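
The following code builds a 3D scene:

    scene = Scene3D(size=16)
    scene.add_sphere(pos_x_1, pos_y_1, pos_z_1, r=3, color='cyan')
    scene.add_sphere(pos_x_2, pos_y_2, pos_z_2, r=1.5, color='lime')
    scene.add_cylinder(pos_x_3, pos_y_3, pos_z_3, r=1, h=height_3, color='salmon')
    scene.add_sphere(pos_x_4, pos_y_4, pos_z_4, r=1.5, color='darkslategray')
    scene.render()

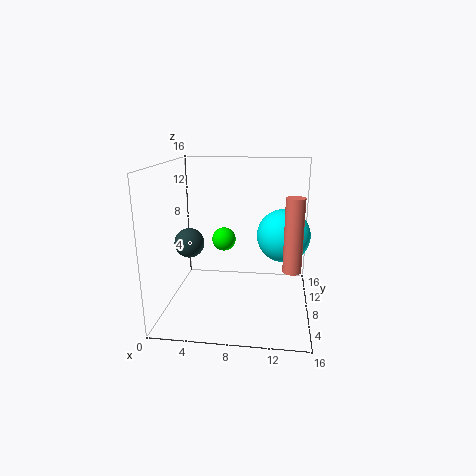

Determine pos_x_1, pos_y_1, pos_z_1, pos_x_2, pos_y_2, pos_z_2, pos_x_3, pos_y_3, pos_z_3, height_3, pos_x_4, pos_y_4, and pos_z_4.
pos_x_1 = 13; pos_y_1 = 9.5; pos_z_1 = 8; pos_x_2 = 5.5; pos_y_2 = 13; pos_z_2 = 6; pos_x_3 = 14; pos_y_3 = 6.5; pos_z_3 = 5; height_3 = 8; pos_x_4 = 3.5; pos_y_4 = 4.5; pos_z_4 = 8.5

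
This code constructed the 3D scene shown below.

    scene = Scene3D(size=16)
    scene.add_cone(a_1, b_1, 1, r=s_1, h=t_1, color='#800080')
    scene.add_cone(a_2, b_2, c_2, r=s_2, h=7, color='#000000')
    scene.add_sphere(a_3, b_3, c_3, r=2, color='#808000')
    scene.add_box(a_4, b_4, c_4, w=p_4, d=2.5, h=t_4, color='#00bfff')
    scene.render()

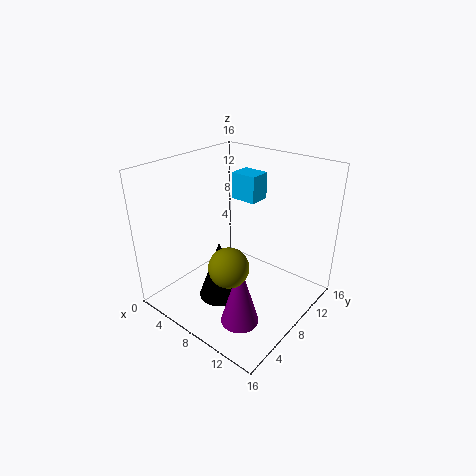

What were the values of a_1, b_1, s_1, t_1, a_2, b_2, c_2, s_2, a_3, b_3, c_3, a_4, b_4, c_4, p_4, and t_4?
a_1 = 11.5
b_1 = 4
s_1 = 2
t_1 = 7
a_2 = 6.5
b_2 = 6.5
c_2 = 0.5
s_2 = 2.5
a_3 = 10.5
b_3 = 3.5
c_3 = 7.5
a_4 = 5.5
b_4 = 10
c_4 = 11.5
p_4 = 3
t_4 = 3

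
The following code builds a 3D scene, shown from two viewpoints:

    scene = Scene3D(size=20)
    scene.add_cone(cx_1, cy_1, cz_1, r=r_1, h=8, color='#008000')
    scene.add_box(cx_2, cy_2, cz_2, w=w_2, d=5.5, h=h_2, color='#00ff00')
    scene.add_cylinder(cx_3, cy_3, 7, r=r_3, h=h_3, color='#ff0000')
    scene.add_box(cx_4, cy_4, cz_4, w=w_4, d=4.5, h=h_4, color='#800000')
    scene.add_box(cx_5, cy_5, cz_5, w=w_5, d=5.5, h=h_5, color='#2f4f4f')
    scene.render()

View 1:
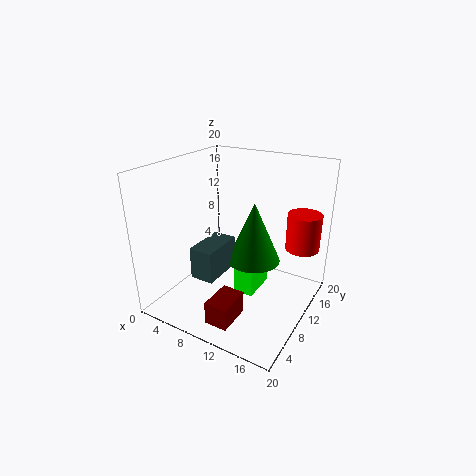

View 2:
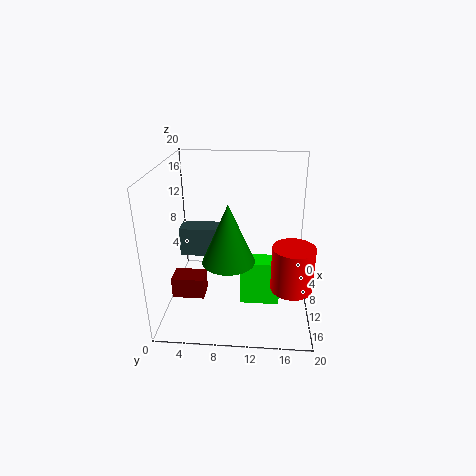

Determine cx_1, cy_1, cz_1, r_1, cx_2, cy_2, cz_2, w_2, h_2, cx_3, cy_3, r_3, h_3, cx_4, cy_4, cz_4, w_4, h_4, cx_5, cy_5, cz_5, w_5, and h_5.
cx_1 = 13
cy_1 = 9
cz_1 = 8
r_1 = 3.5
cx_2 = 9
cy_2 = 10.5
cz_2 = 0.5
w_2 = 3
h_2 = 6.5
cx_3 = 17
cy_3 = 17
r_3 = 2.5
h_3 = 5.5
cx_4 = 10.5
cy_4 = 1
cz_4 = 2
w_4 = 3
h_4 = 3
cx_5 = 8
cy_5 = 2
cz_5 = 7.5
w_5 = 3
h_5 = 4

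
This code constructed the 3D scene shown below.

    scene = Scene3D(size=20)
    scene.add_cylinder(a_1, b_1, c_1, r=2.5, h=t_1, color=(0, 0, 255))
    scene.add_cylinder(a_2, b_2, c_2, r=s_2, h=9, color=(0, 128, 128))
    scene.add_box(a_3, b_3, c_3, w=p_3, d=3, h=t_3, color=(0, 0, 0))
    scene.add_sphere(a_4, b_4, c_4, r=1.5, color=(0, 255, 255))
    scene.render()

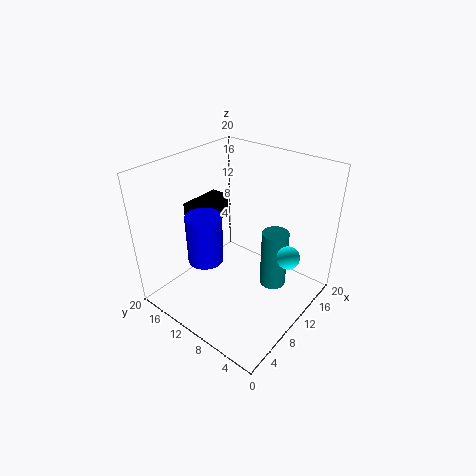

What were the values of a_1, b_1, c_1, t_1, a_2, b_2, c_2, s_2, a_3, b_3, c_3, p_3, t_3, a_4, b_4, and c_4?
a_1 = 7, b_1 = 13.5, c_1 = 6.5, t_1 = 7, a_2 = 15, b_2 = 7, c_2 = 0.5, s_2 = 2, a_3 = 8.5, b_3 = 16, c_3 = 9.5, p_3 = 6.5, t_3 = 3.5, a_4 = 11, b_4 = 2.5, c_4 = 9.5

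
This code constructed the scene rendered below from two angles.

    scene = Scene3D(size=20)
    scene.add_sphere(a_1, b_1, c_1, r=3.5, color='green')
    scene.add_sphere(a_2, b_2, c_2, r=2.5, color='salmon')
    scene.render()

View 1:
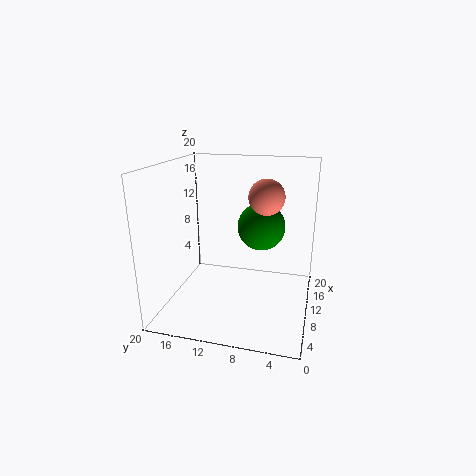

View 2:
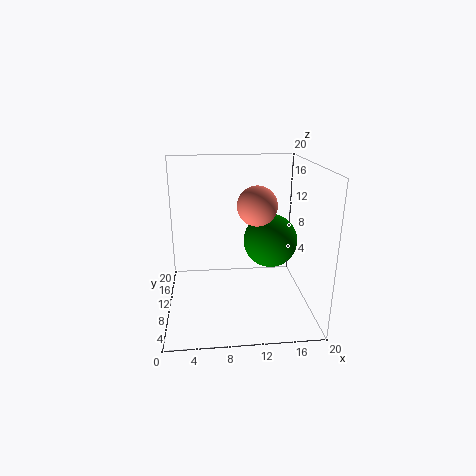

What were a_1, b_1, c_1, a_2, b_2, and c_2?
a_1 = 14, b_1 = 7.5, c_1 = 10.5, a_2 = 12, b_2 = 6.5, c_2 = 15.5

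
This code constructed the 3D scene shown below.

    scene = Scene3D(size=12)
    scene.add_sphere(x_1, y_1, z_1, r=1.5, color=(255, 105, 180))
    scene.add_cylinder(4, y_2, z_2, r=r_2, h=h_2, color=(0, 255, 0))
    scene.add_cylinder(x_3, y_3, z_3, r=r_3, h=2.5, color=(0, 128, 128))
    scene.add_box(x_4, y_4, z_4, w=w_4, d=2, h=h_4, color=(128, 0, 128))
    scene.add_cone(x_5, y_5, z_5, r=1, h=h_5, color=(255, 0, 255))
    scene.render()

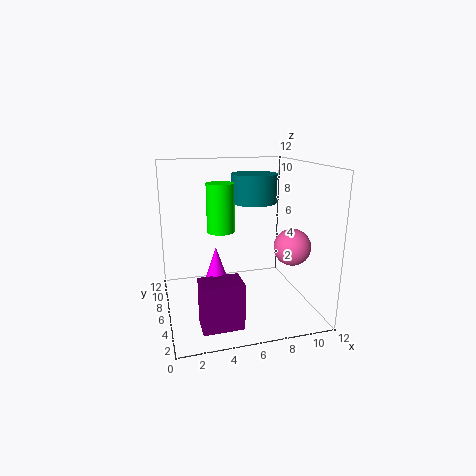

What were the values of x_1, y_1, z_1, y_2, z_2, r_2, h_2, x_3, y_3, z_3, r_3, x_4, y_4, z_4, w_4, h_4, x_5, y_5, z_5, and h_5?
x_1 = 10
y_1 = 4
z_1 = 5.5
y_2 = 3.5
z_2 = 7.5
r_2 = 1
h_2 = 3.5
x_3 = 8
y_3 = 8
z_3 = 8.5
r_3 = 2
x_4 = 2
y_4 = 0.5
z_4 = 1
w_4 = 3
h_4 = 3.5
x_5 = 3.5
y_5 = 3
z_5 = 3.5
h_5 = 3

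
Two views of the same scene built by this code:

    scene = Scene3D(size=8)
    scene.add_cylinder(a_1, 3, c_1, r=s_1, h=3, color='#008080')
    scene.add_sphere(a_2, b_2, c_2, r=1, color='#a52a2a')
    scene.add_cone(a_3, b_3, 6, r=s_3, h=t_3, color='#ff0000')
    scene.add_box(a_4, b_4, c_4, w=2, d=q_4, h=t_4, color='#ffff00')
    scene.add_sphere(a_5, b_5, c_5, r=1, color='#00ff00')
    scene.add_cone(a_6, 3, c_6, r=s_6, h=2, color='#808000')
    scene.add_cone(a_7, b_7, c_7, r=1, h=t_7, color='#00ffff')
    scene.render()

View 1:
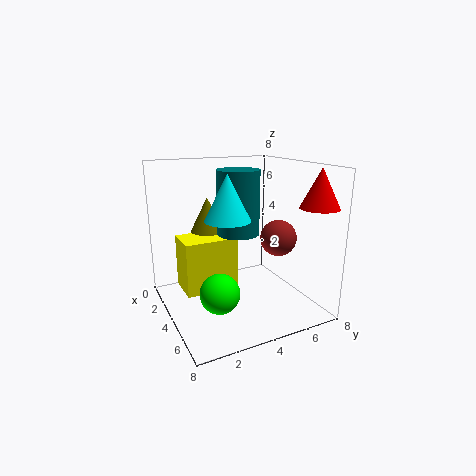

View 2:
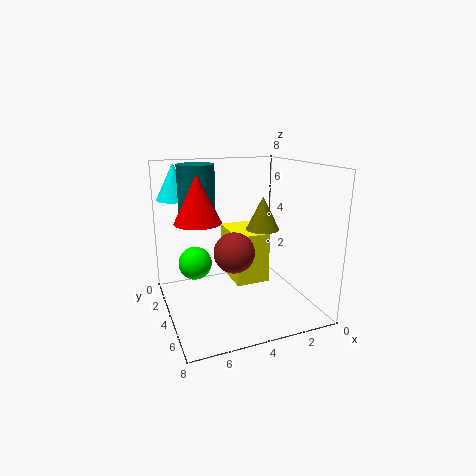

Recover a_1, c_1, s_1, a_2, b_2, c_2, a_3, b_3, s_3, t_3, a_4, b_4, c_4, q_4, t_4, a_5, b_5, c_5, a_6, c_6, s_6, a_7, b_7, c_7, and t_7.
a_1 = 6; c_1 = 5; s_1 = 1; a_2 = 5; b_2 = 6; c_2 = 4; a_3 = 7; b_3 = 7; s_3 = 1; t_3 = 2; a_4 = 2; b_4 = 1; c_4 = 1; q_4 = 3; t_4 = 3; a_5 = 6; b_5 = 2; c_5 = 2; a_6 = 2; c_6 = 4; s_6 = 1; a_7 = 7; b_7 = 2; c_7 = 6; t_7 = 2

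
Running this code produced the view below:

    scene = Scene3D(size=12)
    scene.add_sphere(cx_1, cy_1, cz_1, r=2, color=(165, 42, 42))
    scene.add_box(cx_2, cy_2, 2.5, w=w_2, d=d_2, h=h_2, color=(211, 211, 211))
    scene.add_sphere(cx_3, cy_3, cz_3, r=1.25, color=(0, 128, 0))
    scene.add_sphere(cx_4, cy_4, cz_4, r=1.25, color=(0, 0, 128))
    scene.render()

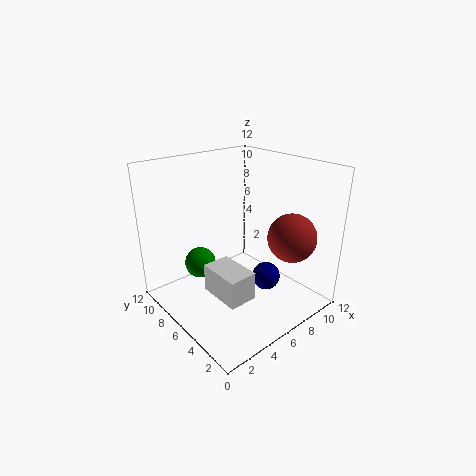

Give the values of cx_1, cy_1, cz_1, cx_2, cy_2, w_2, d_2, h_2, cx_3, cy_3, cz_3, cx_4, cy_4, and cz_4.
cx_1 = 9; cy_1 = 2.75; cz_1 = 6.25; cx_2 = 2.5; cy_2 = 2.5; w_2 = 2.25; d_2 = 3.5; h_2 = 2.25; cx_3 = 3; cy_3 = 7.25; cz_3 = 4.25; cx_4 = 8.5; cy_4 = 5; cz_4 = 1.75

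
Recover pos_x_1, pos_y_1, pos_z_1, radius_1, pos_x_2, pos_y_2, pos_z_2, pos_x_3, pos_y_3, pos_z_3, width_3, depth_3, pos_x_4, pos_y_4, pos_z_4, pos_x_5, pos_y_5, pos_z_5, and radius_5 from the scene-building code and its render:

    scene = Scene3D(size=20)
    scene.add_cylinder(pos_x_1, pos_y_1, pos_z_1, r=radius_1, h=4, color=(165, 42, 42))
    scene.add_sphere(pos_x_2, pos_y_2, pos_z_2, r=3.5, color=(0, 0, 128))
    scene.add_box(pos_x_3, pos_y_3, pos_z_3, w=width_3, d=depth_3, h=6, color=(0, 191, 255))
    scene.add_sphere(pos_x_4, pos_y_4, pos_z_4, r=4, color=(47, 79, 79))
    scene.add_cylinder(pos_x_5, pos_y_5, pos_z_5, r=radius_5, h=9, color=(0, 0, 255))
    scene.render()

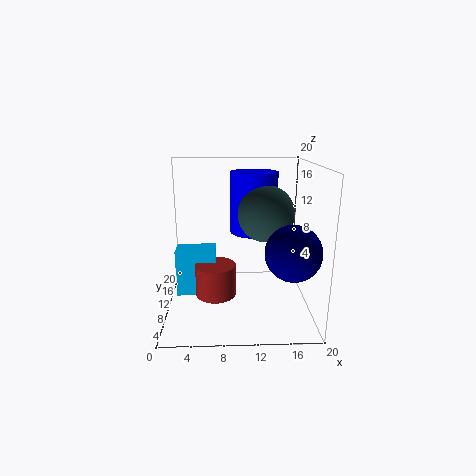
pos_x_1 = 7
pos_y_1 = 4.5
pos_z_1 = 4.5
radius_1 = 2.5
pos_x_2 = 16.5
pos_y_2 = 4
pos_z_2 = 10
pos_x_3 = 2
pos_y_3 = 5
pos_z_3 = 4
width_3 = 5
depth_3 = 3
pos_x_4 = 14
pos_y_4 = 11.5
pos_z_4 = 13
pos_x_5 = 12.5
pos_y_5 = 14.5
pos_z_5 = 9.5
radius_5 = 3.5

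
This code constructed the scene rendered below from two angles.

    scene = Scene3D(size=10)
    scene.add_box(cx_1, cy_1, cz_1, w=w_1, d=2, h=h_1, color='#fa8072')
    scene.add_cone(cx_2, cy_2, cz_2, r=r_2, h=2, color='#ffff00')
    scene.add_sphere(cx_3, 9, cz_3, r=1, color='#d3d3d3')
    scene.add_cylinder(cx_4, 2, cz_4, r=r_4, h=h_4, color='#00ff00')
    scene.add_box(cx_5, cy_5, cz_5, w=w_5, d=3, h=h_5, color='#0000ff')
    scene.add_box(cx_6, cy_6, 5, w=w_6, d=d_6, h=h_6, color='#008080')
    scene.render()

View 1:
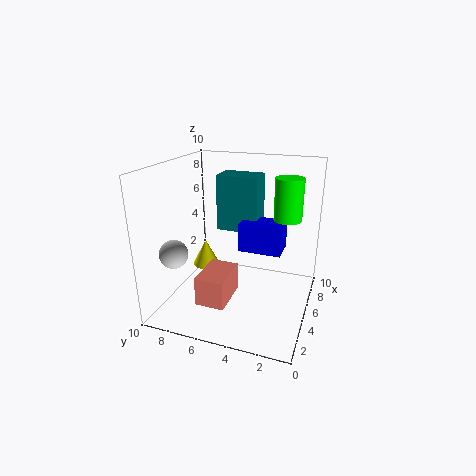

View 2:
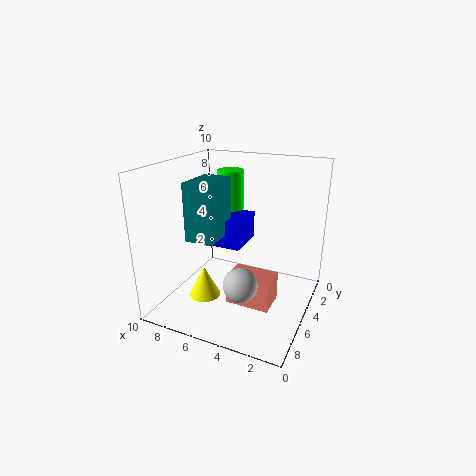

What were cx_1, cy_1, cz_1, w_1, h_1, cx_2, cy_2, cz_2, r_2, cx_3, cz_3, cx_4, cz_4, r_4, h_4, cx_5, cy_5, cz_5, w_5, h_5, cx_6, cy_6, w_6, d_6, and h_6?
cx_1 = 2, cy_1 = 5, cz_1 = 1, w_1 = 3, h_1 = 2, cx_2 = 6, cy_2 = 8, cz_2 = 2, r_2 = 1, cx_3 = 3, cz_3 = 4, cx_4 = 7, cz_4 = 6, r_4 = 1, h_4 = 3, cx_5 = 5, cy_5 = 2, cz_5 = 4, w_5 = 2, h_5 = 2, cx_6 = 6, cy_6 = 4, w_6 = 2, d_6 = 3, h_6 = 4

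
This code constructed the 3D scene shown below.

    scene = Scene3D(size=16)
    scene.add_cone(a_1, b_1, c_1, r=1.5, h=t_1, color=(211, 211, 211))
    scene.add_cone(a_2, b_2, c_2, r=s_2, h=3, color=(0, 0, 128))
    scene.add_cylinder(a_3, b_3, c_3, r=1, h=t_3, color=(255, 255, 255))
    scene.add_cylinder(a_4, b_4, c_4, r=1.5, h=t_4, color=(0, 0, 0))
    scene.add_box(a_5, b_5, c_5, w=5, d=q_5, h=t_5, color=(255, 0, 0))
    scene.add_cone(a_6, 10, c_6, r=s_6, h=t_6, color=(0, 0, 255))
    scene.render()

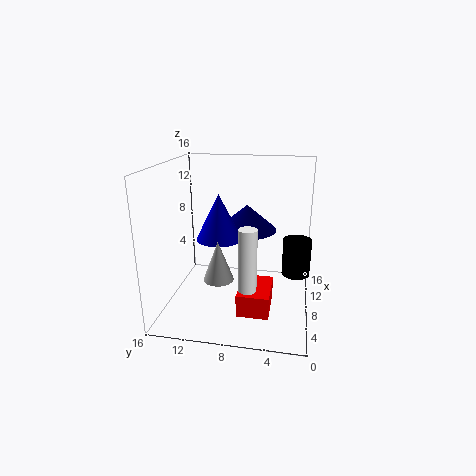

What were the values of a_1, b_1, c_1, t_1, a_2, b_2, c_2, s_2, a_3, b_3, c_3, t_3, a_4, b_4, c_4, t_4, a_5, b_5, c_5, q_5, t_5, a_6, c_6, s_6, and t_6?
a_1 = 3, b_1 = 9, c_1 = 5.5, t_1 = 4, a_2 = 11, b_2 = 7.5, c_2 = 8, s_2 = 3.5, a_3 = 5.5, b_3 = 6.5, c_3 = 2, t_3 = 8, a_4 = 7.5, b_4 = 1.5, c_4 = 4.5, t_4 = 4, a_5 = 4, b_5 = 4, c_5 = 0.5, q_5 = 3.5, t_5 = 2.5, a_6 = 7.5, c_6 = 8, s_6 = 2.5, t_6 = 5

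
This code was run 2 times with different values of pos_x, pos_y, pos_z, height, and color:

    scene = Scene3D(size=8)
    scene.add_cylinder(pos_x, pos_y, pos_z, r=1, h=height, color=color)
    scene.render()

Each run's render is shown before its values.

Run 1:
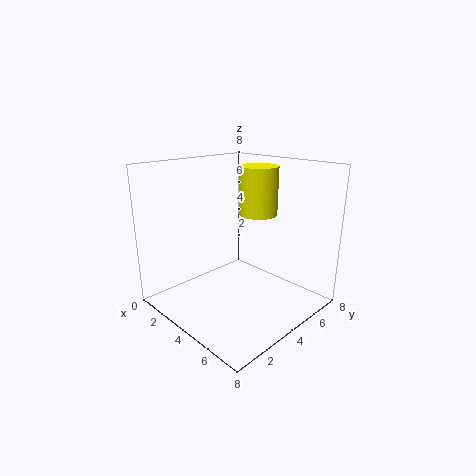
pos_x = 5; pos_y = 4.5; pos_z = 5.5; height = 2.5; color = 'yellow'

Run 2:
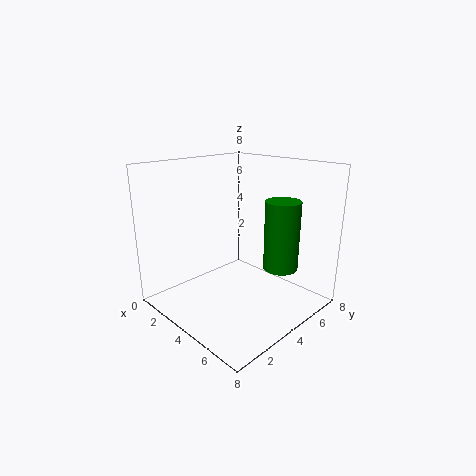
pos_x = 5.5; pos_y = 6; pos_z = 2; height = 4; color = 'green'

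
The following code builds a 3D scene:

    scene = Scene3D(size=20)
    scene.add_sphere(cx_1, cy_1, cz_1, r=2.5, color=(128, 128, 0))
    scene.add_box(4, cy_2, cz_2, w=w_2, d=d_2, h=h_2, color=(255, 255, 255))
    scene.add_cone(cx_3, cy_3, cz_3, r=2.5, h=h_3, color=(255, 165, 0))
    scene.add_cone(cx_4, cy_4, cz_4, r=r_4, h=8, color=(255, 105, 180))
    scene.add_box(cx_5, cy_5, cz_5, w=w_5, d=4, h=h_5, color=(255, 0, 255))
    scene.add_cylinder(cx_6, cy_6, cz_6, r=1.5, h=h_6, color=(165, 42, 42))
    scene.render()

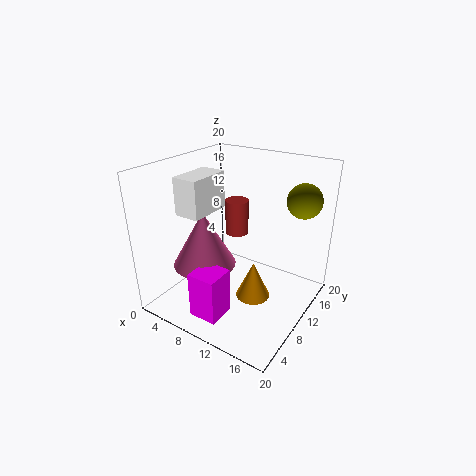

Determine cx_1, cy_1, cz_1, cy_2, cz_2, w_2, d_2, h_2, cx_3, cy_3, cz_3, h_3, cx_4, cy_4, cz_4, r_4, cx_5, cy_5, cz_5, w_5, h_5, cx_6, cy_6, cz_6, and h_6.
cx_1 = 16.5
cy_1 = 17
cz_1 = 14.5
cy_2 = 4.5
cz_2 = 14
w_2 = 3.5
d_2 = 6
h_2 = 5
cx_3 = 12
cy_3 = 11
cz_3 = 0.5
h_3 = 5.5
cx_4 = 5.5
cy_4 = 8
cz_4 = 5.5
r_4 = 4.5
cx_5 = 7
cy_5 = 2.5
cz_5 = 0.5
w_5 = 4
h_5 = 6.5
cx_6 = 10.5
cy_6 = 9
cz_6 = 11.5
h_6 = 4.5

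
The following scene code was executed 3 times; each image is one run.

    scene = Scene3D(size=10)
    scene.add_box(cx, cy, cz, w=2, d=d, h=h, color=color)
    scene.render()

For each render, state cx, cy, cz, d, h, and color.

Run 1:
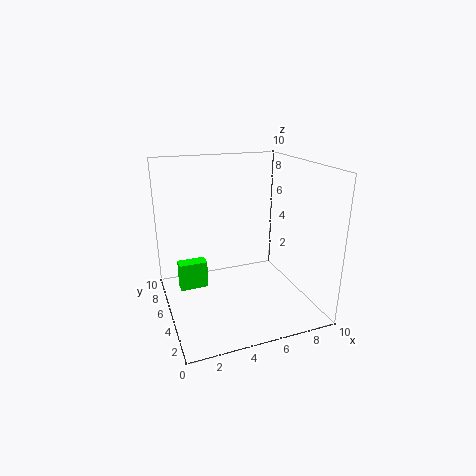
cx = 1; cy = 6; cz = 1; d = 1; h = 2; color = 'lime'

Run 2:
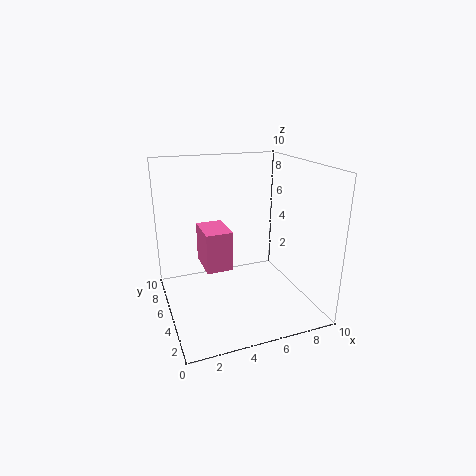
cx = 3; cy = 6; cz = 2; d = 3; h = 3; color = 'hotpink'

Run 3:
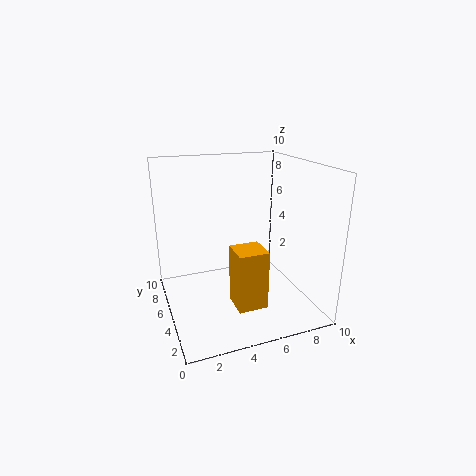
cx = 4; cy = 2; cz = 1; d = 2; h = 4; color = 'orange'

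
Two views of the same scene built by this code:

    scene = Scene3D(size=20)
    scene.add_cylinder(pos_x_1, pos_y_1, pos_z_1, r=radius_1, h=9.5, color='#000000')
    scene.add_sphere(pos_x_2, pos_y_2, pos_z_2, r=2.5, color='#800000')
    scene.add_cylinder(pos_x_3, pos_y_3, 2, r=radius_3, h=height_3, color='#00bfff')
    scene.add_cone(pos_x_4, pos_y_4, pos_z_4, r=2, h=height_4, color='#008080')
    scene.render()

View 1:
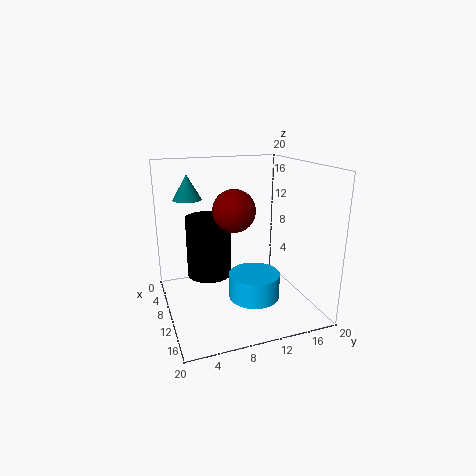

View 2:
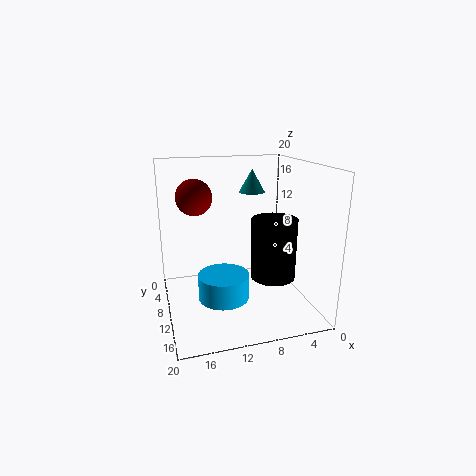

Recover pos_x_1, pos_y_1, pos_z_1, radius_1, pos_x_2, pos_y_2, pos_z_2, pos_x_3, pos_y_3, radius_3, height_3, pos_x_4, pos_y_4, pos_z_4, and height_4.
pos_x_1 = 3.5, pos_y_1 = 7.5, pos_z_1 = 2, radius_1 = 3.5, pos_x_2 = 15.5, pos_y_2 = 7.5, pos_z_2 = 15.5, pos_x_3 = 12.5, pos_y_3 = 11.5, radius_3 = 3.5, height_3 = 3.5, pos_x_4 = 6, pos_y_4 = 4, pos_z_4 = 15, height_4 = 3.5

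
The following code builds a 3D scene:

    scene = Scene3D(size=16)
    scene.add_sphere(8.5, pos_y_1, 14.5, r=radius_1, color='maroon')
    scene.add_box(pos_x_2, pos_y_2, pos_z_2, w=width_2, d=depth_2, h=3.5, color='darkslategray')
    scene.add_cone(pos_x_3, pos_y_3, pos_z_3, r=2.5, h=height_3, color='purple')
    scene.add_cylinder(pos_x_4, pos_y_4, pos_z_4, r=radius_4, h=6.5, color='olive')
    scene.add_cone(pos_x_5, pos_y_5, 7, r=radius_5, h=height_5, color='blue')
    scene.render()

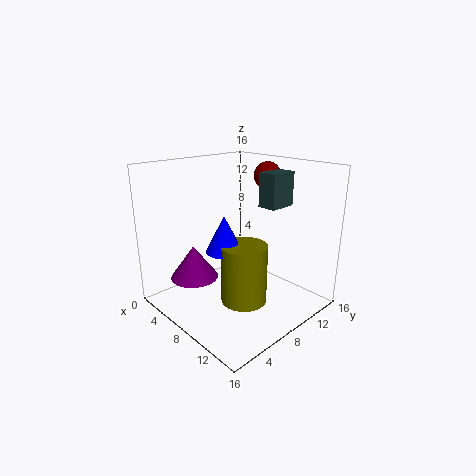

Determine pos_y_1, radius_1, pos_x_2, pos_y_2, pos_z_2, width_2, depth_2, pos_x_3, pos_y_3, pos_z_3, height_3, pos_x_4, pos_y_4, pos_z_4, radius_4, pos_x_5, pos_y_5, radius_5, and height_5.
pos_y_1 = 12; radius_1 = 1.5; pos_x_2 = 10.5; pos_y_2 = 8.5; pos_z_2 = 12; width_2 = 2; depth_2 = 3; pos_x_3 = 6.5; pos_y_3 = 3; pos_z_3 = 4.5; height_3 = 3.5; pos_x_4 = 10; pos_y_4 = 7; pos_z_4 = 1.5; radius_4 = 2.5; pos_x_5 = 8; pos_y_5 = 6; radius_5 = 2; height_5 = 4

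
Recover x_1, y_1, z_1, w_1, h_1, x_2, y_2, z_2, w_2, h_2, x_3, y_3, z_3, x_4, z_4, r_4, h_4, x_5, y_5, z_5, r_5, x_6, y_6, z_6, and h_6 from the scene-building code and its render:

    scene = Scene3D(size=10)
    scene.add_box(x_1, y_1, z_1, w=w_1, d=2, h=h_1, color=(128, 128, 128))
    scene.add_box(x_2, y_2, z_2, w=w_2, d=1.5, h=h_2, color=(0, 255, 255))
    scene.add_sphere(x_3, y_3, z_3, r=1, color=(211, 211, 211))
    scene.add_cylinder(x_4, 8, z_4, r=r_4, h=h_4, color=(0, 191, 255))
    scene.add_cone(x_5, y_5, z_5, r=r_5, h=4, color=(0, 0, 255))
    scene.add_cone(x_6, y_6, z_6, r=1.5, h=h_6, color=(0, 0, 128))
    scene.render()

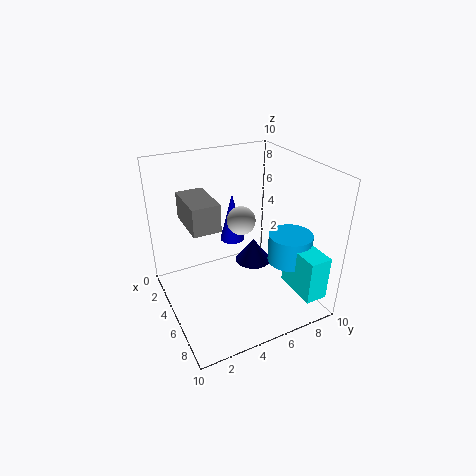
x_1 = 1; y_1 = 2; z_1 = 5.5; w_1 = 3.5; h_1 = 2; x_2 = 7; y_2 = 7.5; z_2 = 2; w_2 = 3; h_2 = 3; x_3 = 4.5; y_3 = 5.5; z_3 = 6; x_4 = 7; z_4 = 3.5; r_4 = 1.5; h_4 = 2; x_5 = 1; y_5 = 6.5; z_5 = 2.5; r_5 = 1; x_6 = 2; y_6 = 8; z_6 = 0.5; h_6 = 2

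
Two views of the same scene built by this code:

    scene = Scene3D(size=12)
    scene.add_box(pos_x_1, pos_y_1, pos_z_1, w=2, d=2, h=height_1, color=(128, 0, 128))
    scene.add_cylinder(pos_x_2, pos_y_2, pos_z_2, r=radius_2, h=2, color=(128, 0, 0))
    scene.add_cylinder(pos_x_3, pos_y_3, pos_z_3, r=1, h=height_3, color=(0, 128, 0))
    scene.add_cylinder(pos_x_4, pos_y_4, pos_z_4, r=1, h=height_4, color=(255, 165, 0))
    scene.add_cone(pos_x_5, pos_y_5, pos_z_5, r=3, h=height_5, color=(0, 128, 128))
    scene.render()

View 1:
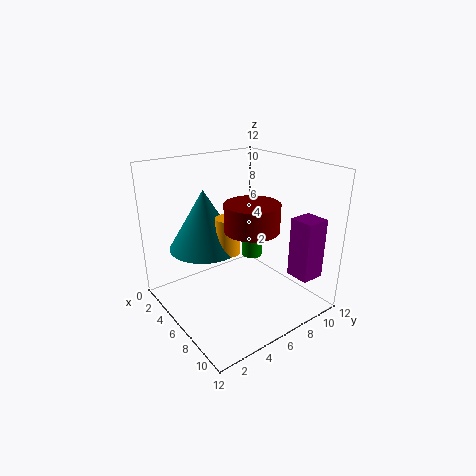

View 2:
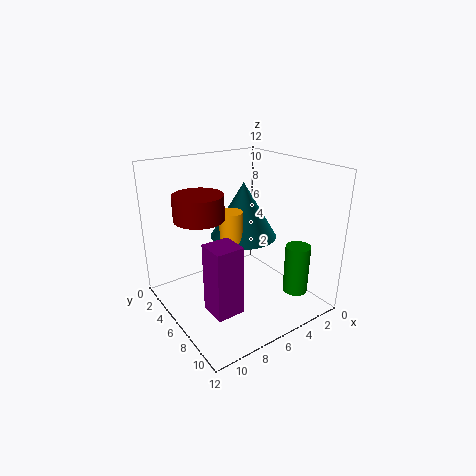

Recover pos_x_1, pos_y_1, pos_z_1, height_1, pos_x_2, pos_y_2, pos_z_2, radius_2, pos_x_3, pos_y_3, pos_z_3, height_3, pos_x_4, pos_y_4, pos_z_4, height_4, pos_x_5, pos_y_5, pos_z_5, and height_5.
pos_x_1 = 9; pos_y_1 = 9; pos_z_1 = 3; height_1 = 5; pos_x_2 = 9; pos_y_2 = 5; pos_z_2 = 8; radius_2 = 2; pos_x_3 = 3; pos_y_3 = 10; pos_z_3 = 2; height_3 = 4; pos_x_4 = 6; pos_y_4 = 5; pos_z_4 = 5; height_4 = 3; pos_x_5 = 4; pos_y_5 = 4; pos_z_5 = 5; height_5 = 5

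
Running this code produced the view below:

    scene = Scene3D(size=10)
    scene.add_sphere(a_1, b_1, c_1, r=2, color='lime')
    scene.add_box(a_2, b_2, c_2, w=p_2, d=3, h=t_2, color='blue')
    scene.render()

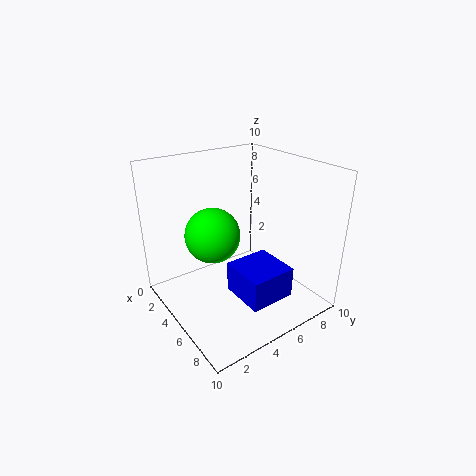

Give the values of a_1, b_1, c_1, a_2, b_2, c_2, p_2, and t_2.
a_1 = 3.25
b_1 = 4
c_1 = 4.75
a_2 = 6.25
b_2 = 3.25
c_2 = 2.25
p_2 = 3
t_2 = 2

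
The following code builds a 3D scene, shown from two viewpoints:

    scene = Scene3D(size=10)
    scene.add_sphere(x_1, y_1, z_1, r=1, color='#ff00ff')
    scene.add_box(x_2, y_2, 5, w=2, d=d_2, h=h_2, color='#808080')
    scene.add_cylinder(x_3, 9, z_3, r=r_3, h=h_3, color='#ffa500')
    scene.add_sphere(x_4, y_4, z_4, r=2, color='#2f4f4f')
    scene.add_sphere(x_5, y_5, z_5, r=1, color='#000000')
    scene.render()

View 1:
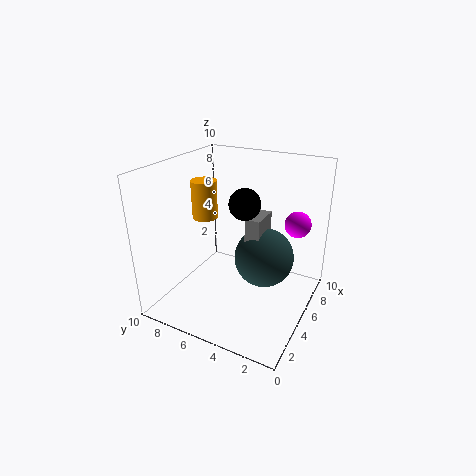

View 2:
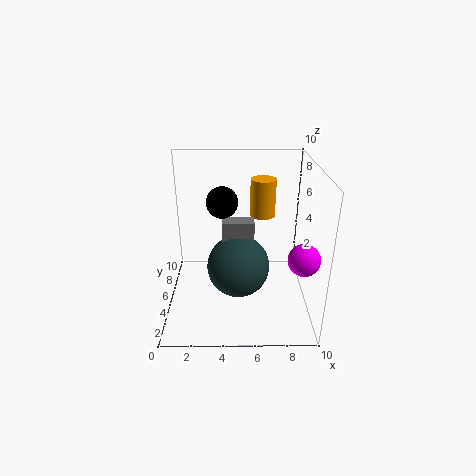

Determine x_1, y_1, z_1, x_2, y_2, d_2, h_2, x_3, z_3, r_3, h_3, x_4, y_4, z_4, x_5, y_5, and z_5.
x_1 = 9, y_1 = 2, z_1 = 5, x_2 = 4, y_2 = 3, d_2 = 1, h_2 = 2, x_3 = 7, z_3 = 5, r_3 = 1, h_3 = 3, x_4 = 5, y_4 = 3, z_4 = 4, x_5 = 4, y_5 = 4, z_5 = 8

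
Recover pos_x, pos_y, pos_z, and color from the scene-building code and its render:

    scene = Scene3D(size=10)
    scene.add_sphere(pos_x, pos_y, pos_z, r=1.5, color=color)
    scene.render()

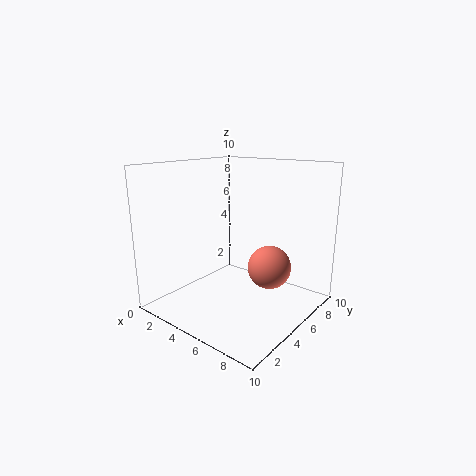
pos_x = 7; pos_y = 6; pos_z = 3; color = 'salmon'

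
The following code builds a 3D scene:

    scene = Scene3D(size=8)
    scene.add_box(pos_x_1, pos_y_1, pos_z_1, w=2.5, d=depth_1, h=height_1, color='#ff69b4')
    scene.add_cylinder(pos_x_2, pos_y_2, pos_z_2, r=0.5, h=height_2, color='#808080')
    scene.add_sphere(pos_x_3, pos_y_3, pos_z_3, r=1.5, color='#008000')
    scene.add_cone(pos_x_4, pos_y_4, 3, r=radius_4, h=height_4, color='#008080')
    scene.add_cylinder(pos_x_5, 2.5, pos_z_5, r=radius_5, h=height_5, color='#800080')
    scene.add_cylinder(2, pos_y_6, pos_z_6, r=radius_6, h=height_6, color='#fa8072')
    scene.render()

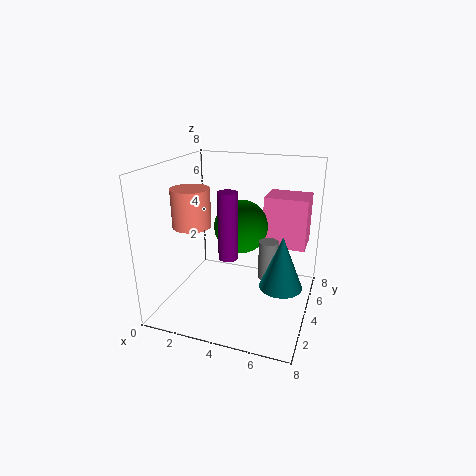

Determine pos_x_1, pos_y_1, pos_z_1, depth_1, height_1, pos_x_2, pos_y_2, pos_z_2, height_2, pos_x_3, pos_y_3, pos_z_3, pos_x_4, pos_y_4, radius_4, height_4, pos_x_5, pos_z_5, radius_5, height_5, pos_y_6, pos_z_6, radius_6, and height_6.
pos_x_1 = 5; pos_y_1 = 5.5; pos_z_1 = 3; depth_1 = 2; height_1 = 3; pos_x_2 = 6; pos_y_2 = 3; pos_z_2 = 2.5; height_2 = 2; pos_x_3 = 4; pos_y_3 = 4.5; pos_z_3 = 4.5; pos_x_4 = 7; pos_y_4 = 1.5; radius_4 = 1; height_4 = 2.5; pos_x_5 = 4; pos_z_5 = 3.5; radius_5 = 0.5; height_5 = 3.5; pos_y_6 = 2.5; pos_z_6 = 5; radius_6 = 1; height_6 = 2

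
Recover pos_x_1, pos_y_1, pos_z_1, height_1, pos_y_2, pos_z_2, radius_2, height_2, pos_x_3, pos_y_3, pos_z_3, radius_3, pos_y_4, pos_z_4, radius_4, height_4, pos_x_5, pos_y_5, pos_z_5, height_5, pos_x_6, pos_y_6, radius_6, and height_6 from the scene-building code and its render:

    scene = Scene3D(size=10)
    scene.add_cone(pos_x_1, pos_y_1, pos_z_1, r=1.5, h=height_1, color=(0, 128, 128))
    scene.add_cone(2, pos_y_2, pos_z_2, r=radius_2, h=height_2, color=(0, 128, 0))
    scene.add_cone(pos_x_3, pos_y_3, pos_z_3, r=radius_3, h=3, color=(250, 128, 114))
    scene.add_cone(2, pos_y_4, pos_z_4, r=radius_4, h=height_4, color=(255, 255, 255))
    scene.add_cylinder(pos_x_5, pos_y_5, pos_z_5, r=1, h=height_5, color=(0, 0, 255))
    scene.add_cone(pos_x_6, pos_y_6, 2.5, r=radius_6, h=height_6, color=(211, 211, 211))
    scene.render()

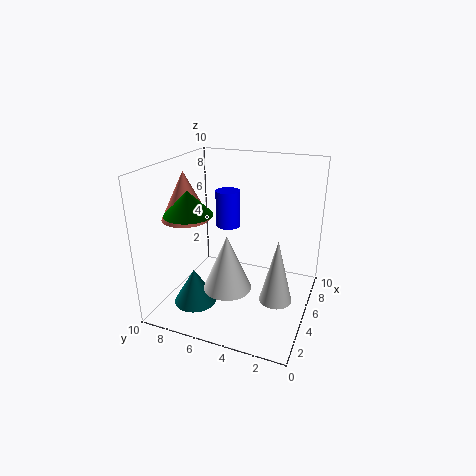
pos_x_1 = 3, pos_y_1 = 7.5, pos_z_1 = 0.5, height_1 = 2.5, pos_y_2 = 7, pos_z_2 = 7.5, radius_2 = 1.5, height_2 = 1.5, pos_x_3 = 2.5, pos_y_3 = 7.5, pos_z_3 = 7, radius_3 = 1.5, pos_y_4 = 4.5, pos_z_4 = 3, radius_4 = 1.5, height_4 = 3.5, pos_x_5 = 9, pos_y_5 = 7.5, pos_z_5 = 4, height_5 = 3, pos_x_6 = 2.5, pos_y_6 = 1.5, radius_6 = 1, height_6 = 4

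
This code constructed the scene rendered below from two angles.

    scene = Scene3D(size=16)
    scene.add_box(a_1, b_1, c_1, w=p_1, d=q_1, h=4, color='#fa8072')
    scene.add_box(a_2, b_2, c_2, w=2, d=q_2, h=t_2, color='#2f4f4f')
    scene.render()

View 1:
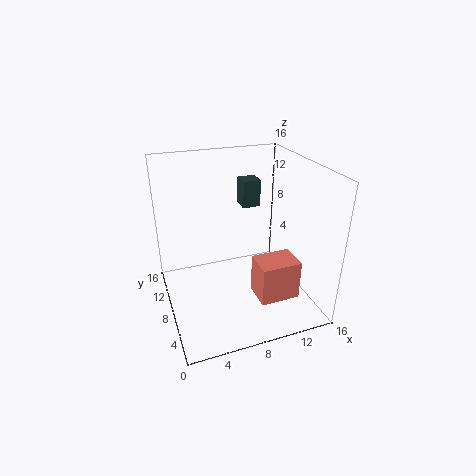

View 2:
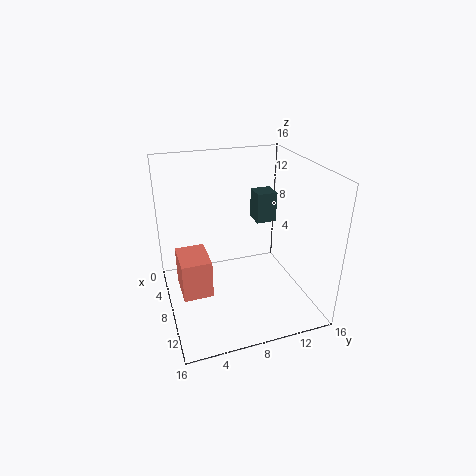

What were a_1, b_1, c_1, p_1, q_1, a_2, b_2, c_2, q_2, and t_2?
a_1 = 8
b_1 = 1
c_1 = 4
p_1 = 4
q_1 = 3
a_2 = 9
b_2 = 9
c_2 = 11
q_2 = 2
t_2 = 3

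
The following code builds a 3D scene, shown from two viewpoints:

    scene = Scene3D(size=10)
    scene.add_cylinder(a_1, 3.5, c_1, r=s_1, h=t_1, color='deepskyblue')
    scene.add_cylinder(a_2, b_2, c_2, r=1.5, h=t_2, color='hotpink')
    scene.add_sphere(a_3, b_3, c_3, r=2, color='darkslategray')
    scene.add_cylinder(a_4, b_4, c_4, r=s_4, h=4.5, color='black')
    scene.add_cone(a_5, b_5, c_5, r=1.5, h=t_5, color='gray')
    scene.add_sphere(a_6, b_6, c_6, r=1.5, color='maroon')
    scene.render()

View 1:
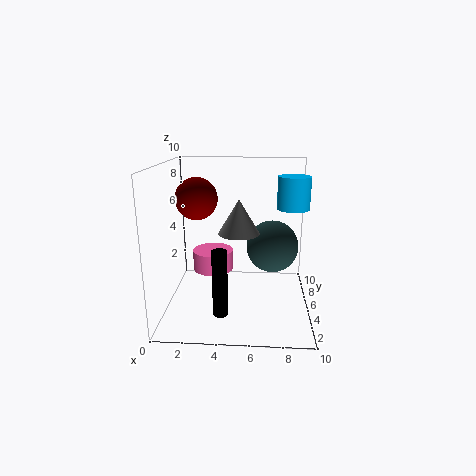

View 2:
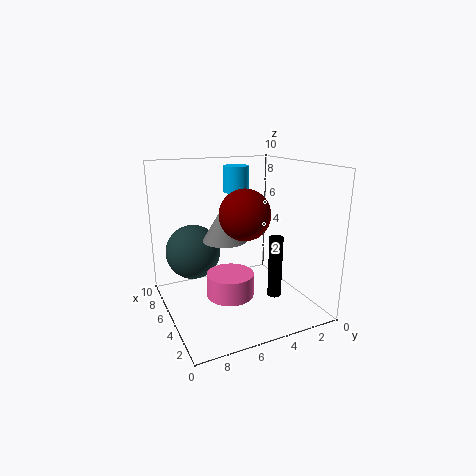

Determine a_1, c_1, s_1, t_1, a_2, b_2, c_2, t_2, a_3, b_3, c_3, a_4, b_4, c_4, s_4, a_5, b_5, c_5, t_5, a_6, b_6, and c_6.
a_1 = 8.5; c_1 = 7.5; s_1 = 1; t_1 = 2; a_2 = 3; b_2 = 6.5; c_2 = 2; t_2 = 1.5; a_3 = 7.5; b_3 = 7.5; c_3 = 3.5; a_4 = 4; b_4 = 2.5; c_4 = 0.5; s_4 = 0.5; a_5 = 5; b_5 = 6; c_5 = 5; t_5 = 2.5; a_6 = 2; b_6 = 6; c_6 = 7.5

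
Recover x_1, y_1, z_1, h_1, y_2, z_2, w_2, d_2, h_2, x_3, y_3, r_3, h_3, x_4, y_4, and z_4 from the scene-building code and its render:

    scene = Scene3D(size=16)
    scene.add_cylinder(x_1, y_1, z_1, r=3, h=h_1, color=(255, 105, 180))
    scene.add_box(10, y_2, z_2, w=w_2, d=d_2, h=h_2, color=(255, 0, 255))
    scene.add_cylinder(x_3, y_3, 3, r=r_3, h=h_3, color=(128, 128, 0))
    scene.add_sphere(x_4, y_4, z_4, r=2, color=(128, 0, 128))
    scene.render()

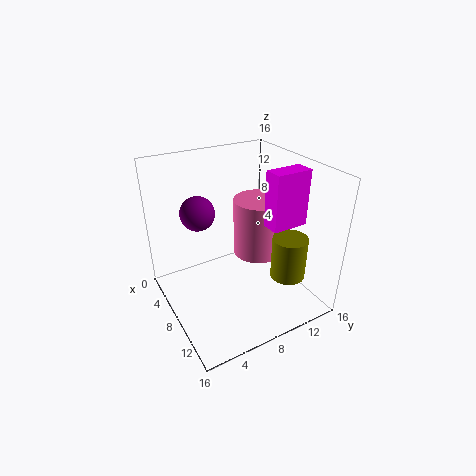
x_1 = 6, y_1 = 12, z_1 = 4, h_1 = 7, y_2 = 10, z_2 = 10, w_2 = 2, d_2 = 4, h_2 = 6, x_3 = 11, y_3 = 13, r_3 = 2, h_3 = 5, x_4 = 4, y_4 = 5, z_4 = 10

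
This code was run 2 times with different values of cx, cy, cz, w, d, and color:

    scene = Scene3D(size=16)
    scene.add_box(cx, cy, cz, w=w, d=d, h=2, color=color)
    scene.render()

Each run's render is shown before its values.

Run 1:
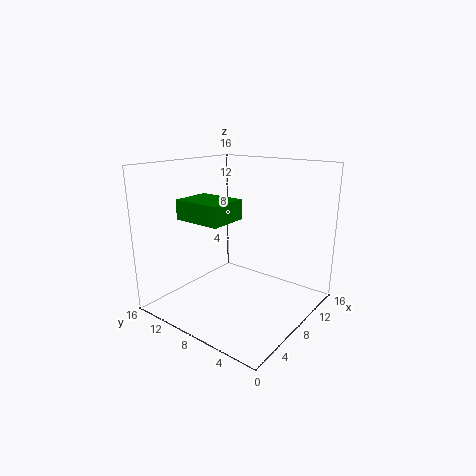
cx = 2
cy = 6
cz = 11
w = 4
d = 5
color = 'green'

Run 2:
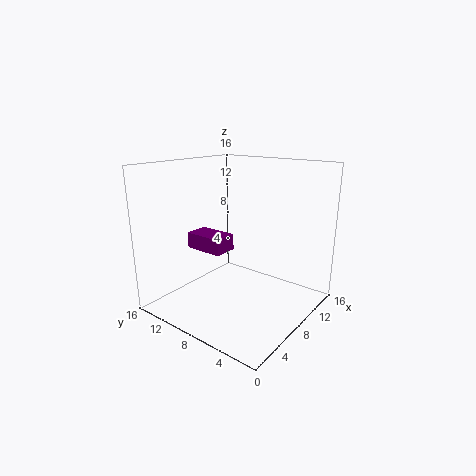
cx = 8
cy = 11
cz = 5
w = 3
d = 5
color = 'purple'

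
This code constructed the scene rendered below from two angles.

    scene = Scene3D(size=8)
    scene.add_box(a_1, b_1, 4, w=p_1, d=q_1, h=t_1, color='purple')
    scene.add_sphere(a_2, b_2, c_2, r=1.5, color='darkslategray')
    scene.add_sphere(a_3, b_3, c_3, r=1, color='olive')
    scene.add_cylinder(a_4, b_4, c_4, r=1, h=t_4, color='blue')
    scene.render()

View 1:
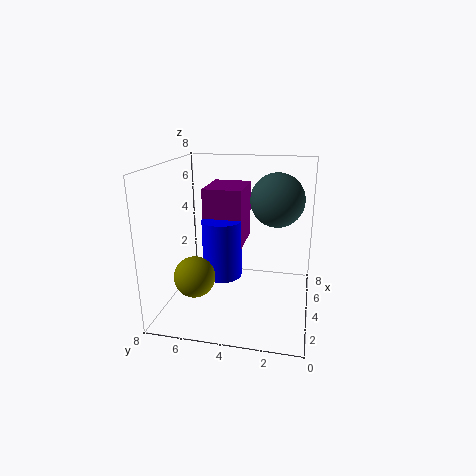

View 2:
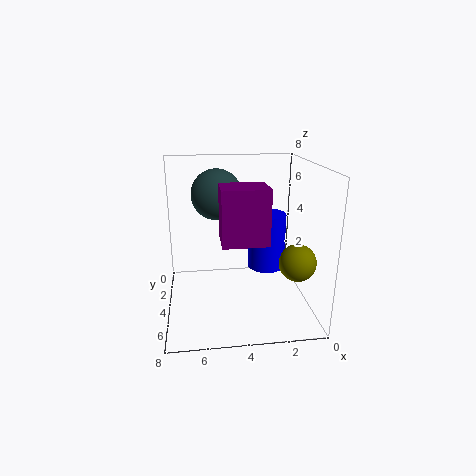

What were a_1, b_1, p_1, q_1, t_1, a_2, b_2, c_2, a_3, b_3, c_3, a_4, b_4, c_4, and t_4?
a_1 = 2.5, b_1 = 3.5, p_1 = 2.5, q_1 = 2, t_1 = 3, a_2 = 5, b_2 = 2, c_2 = 6, a_3 = 1, b_3 = 5.5, c_3 = 3, a_4 = 2.5, b_4 = 4.5, c_4 = 2.5, t_4 = 3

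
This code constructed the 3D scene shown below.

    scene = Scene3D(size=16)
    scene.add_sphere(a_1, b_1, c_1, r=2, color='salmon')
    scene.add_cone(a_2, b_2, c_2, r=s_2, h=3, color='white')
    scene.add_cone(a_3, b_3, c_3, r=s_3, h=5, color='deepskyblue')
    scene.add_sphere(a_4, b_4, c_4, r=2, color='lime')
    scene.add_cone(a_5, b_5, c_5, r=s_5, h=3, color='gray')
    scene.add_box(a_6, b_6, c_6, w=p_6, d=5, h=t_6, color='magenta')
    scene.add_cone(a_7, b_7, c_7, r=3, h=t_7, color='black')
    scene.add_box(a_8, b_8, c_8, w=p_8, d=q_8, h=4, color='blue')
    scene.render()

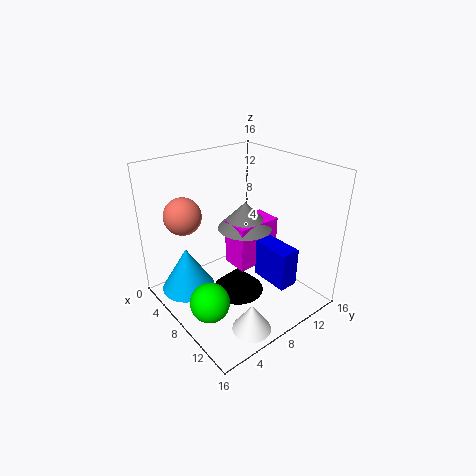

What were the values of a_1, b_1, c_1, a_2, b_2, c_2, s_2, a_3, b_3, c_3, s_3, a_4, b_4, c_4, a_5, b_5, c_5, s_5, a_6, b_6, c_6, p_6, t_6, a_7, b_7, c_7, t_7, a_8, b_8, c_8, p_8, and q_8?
a_1 = 5, b_1 = 3, c_1 = 11, a_2 = 14, b_2 = 5, c_2 = 1, s_2 = 2, a_3 = 5, b_3 = 3, c_3 = 2, s_3 = 3, a_4 = 11, b_4 = 2, c_4 = 4, a_5 = 8, b_5 = 9, c_5 = 9, s_5 = 3, a_6 = 7, b_6 = 7, c_6 = 5, p_6 = 3, t_6 = 5, a_7 = 8, b_7 = 8, c_7 = 1, t_7 = 3, a_8 = 11, b_8 = 8, c_8 = 5, p_8 = 4, q_8 = 2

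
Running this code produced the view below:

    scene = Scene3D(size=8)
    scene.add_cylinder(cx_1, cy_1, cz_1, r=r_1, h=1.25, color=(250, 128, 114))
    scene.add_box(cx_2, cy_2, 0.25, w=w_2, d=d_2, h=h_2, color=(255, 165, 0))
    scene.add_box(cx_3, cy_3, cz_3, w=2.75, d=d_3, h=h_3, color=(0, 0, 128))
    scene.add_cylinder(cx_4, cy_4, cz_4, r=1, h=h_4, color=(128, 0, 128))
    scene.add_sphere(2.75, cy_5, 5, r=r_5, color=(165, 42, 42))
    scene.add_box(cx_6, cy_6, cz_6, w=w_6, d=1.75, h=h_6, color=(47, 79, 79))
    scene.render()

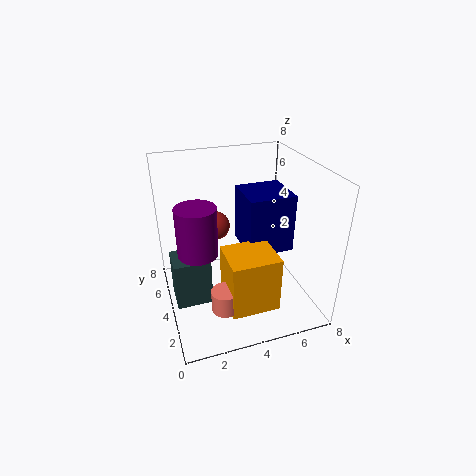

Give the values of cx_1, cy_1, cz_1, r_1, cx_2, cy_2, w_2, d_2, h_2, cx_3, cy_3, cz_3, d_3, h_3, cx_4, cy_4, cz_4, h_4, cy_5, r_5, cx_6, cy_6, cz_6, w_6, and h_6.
cx_1 = 2.75, cy_1 = 2.5, cz_1 = 0.5, r_1 = 0.75, cx_2 = 3, cy_2 = 1.75, w_2 = 2.75, d_2 = 2.5, h_2 = 3.25, cx_3 = 4.75, cy_3 = 4, cz_3 = 2.5, d_3 = 2.75, h_3 = 3.5, cx_4 = 1.5, cy_4 = 2.75, cz_4 = 4.25, h_4 = 2.5, cy_5 = 4, r_5 = 0.75, cx_6 = 0.25, cy_6 = 3.25, cz_6 = 0.5, w_6 = 2, h_6 = 2.75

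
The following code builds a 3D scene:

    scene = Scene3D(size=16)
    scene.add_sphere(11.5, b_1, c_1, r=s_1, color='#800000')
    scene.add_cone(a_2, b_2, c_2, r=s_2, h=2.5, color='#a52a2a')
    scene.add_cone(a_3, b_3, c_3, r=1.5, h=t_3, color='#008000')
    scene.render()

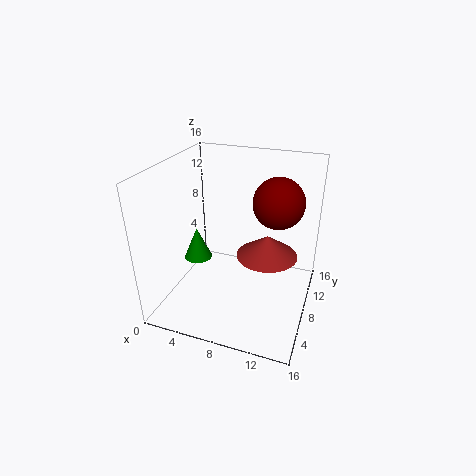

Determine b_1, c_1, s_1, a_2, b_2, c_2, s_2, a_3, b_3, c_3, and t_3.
b_1 = 12, c_1 = 11, s_1 = 3, a_2 = 11, b_2 = 9.5, c_2 = 5.5, s_2 = 3.5, a_3 = 4, b_3 = 6, c_3 = 6, t_3 = 3.5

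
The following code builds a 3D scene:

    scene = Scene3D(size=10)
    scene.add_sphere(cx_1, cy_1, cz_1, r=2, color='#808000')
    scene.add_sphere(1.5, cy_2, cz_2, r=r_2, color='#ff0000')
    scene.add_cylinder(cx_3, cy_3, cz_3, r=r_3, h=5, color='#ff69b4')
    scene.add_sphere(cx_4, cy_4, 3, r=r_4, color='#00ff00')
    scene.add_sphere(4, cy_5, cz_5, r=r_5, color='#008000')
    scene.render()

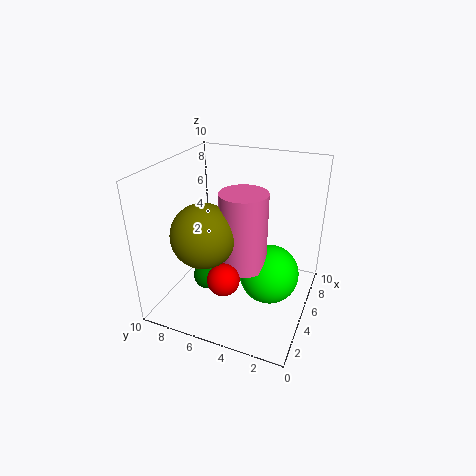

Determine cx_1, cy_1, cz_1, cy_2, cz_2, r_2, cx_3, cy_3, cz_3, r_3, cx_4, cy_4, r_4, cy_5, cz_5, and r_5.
cx_1 = 2
cy_1 = 6
cz_1 = 6.5
cy_2 = 4.5
cz_2 = 4
r_2 = 1
cx_3 = 3.5
cy_3 = 4
cz_3 = 4
r_3 = 1.5
cx_4 = 4.5
cy_4 = 2.5
r_4 = 2
cy_5 = 7
cz_5 = 2
r_5 = 1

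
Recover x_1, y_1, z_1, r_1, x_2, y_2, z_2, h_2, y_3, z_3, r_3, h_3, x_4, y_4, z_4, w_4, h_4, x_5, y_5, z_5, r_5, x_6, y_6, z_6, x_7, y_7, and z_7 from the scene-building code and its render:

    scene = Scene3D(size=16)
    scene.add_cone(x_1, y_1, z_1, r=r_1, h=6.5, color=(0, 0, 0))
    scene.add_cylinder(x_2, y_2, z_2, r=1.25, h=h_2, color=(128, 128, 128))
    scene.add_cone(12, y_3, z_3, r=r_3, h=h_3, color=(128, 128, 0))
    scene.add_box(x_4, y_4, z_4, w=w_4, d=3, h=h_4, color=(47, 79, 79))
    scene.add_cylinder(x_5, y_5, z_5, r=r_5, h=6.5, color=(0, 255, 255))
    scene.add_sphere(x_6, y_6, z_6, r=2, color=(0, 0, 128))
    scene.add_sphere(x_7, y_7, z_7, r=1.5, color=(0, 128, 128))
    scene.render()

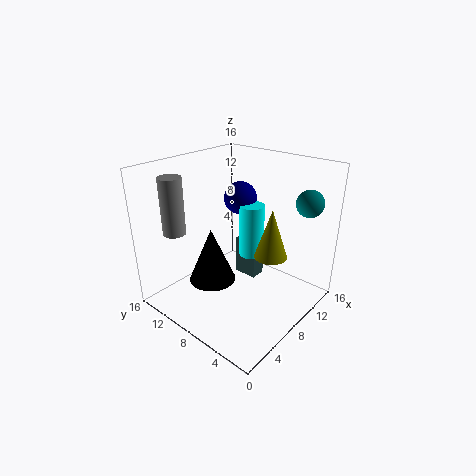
x_1 = 6.75, y_1 = 11, z_1 = 2, r_1 = 2.75, x_2 = 3.25, y_2 = 13, z_2 = 8.75, h_2 = 6.25, y_3 = 6.25, z_3 = 4.5, r_3 = 2, h_3 = 6, x_4 = 12, y_4 = 8.75, z_4 = 0.25, w_4 = 2, h_4 = 5, x_5 = 11.75, y_5 = 9, z_5 = 4, r_5 = 1.5, x_6 = 12.25, y_6 = 11.25, z_6 = 10.75, x_7 = 13, y_7 = 2.25, z_7 = 12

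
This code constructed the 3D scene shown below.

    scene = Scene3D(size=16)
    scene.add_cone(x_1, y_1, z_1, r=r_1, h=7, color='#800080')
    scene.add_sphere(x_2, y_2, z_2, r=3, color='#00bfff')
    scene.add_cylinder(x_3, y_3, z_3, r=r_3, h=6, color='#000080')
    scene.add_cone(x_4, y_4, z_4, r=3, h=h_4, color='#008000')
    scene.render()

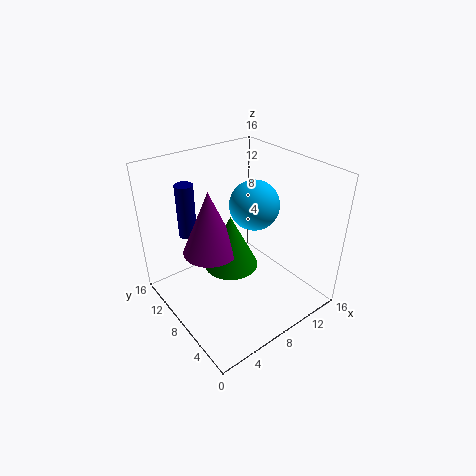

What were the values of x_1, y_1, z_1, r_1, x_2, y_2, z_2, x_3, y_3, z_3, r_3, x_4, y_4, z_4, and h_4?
x_1 = 5
y_1 = 9
z_1 = 7
r_1 = 3
x_2 = 12
y_2 = 10
z_2 = 10
x_3 = 4
y_3 = 12
z_3 = 8
r_3 = 1
x_4 = 7
y_4 = 8
z_4 = 5
h_4 = 6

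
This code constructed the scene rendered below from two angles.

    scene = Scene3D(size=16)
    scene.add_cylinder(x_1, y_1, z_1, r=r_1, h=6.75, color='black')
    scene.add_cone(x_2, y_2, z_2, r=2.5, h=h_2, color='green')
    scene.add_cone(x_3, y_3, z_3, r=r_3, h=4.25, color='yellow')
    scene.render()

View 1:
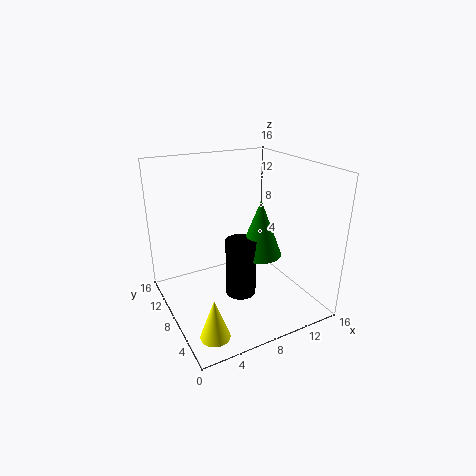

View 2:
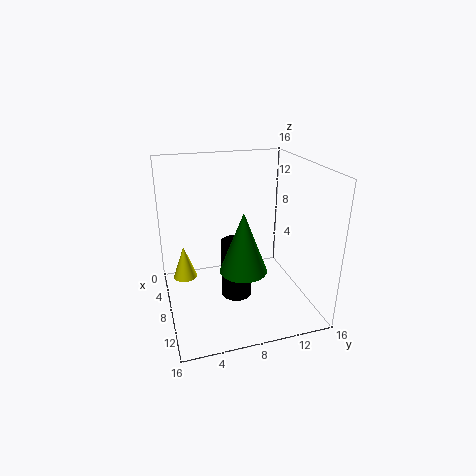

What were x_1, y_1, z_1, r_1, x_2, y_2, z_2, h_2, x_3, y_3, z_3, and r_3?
x_1 = 8.25
y_1 = 7.75
z_1 = 1
r_1 = 1.75
x_2 = 10.75
y_2 = 7.75
z_2 = 5.5
h_2 = 6.5
x_3 = 2.5
y_3 = 2.5
z_3 = 0.75
r_3 = 1.5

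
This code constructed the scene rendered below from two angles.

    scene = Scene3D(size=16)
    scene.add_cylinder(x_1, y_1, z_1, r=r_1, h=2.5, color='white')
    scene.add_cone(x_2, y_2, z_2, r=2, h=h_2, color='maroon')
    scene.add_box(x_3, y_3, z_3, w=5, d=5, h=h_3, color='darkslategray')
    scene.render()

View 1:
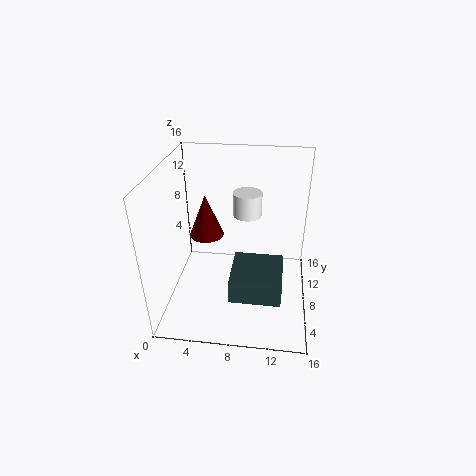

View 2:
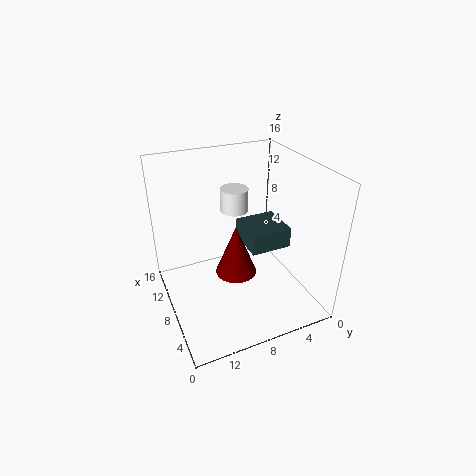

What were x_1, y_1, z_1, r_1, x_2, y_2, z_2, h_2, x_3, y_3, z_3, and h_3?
x_1 = 9
y_1 = 8
z_1 = 11
r_1 = 1.5
x_2 = 4
y_2 = 10
z_2 = 7
h_2 = 5
x_3 = 8
y_3 = 1
z_3 = 5
h_3 = 2.5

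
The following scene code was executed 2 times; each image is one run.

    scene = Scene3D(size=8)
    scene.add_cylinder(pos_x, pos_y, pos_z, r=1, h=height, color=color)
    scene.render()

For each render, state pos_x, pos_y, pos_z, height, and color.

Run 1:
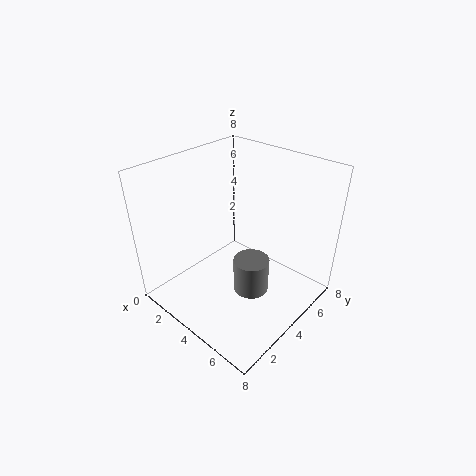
pos_x = 5, pos_y = 4, pos_z = 1, height = 2, color = 'gray'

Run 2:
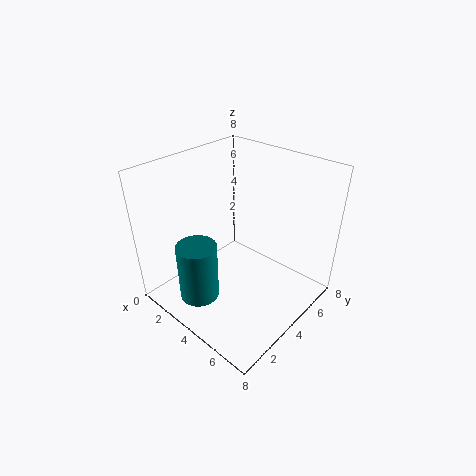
pos_x = 4, pos_y = 1, pos_z = 2, height = 3, color = 'teal'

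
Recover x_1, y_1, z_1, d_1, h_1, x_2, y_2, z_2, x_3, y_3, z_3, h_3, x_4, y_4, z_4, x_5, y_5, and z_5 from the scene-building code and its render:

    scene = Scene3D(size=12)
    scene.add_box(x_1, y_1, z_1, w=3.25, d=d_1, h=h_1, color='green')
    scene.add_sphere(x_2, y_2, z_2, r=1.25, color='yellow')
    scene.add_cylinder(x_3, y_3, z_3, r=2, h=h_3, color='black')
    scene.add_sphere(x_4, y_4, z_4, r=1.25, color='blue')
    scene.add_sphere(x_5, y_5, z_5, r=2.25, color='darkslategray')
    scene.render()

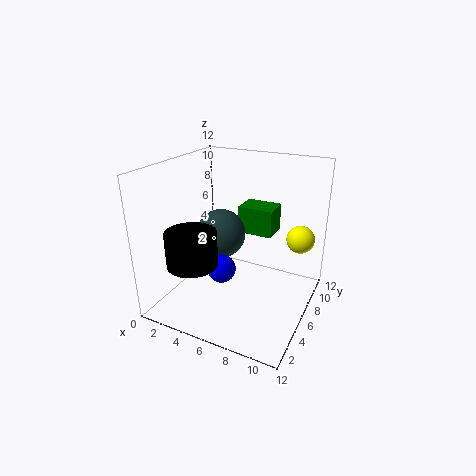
x_1 = 4.5; y_1 = 9; z_1 = 5; d_1 = 2.5; h_1 = 2.5; x_2 = 10.25; y_2 = 10; z_2 = 5; x_3 = 3.75; y_3 = 2.5; z_3 = 4.75; h_3 = 2.75; x_4 = 4.5; y_4 = 5.75; z_4 = 2.75; x_5 = 3.25; y_5 = 8; z_5 = 5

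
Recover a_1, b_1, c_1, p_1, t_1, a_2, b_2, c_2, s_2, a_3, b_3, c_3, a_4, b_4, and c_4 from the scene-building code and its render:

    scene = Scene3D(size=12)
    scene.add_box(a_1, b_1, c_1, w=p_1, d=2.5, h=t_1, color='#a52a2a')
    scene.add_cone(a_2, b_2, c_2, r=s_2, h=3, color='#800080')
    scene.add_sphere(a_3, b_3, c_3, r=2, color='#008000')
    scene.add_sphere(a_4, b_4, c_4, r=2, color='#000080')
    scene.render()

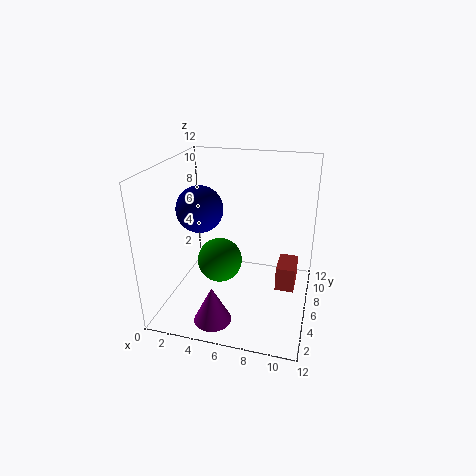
a_1 = 9.5; b_1 = 4.5; c_1 = 2.5; p_1 = 1.5; t_1 = 2; a_2 = 5; b_2 = 2; c_2 = 0.5; s_2 = 1.5; a_3 = 4; b_3 = 7; c_3 = 3; a_4 = 2.5; b_4 = 6.5; c_4 = 8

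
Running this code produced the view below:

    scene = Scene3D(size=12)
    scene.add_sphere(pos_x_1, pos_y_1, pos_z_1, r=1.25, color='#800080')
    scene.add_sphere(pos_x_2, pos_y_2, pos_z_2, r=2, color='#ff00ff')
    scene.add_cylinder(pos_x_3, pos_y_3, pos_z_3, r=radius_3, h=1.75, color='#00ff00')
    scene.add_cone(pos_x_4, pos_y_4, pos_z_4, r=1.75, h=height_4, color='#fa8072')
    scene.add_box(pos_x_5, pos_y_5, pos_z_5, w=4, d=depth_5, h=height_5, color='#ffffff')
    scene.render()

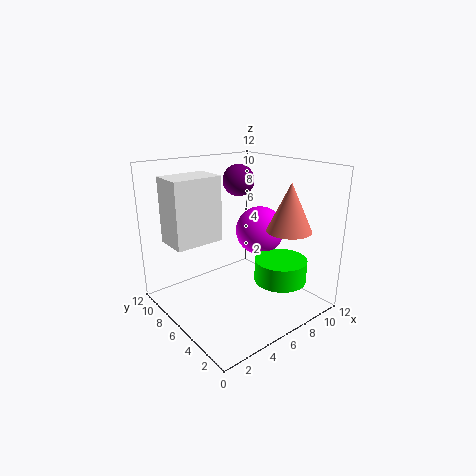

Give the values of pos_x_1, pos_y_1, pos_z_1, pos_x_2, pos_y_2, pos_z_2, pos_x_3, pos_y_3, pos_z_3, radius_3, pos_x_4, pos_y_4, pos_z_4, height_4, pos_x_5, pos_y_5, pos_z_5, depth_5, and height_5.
pos_x_1 = 6.25
pos_y_1 = 6.25
pos_z_1 = 10.75
pos_x_2 = 7.75
pos_y_2 = 5.25
pos_z_2 = 6.5
pos_x_3 = 7
pos_y_3 = 2
pos_z_3 = 3.5
radius_3 = 2
pos_x_4 = 8
pos_y_4 = 2.25
pos_z_4 = 7.25
height_4 = 3.75
pos_x_5 = 0.75
pos_y_5 = 6.5
pos_z_5 = 6
depth_5 = 2.75
height_5 = 5.25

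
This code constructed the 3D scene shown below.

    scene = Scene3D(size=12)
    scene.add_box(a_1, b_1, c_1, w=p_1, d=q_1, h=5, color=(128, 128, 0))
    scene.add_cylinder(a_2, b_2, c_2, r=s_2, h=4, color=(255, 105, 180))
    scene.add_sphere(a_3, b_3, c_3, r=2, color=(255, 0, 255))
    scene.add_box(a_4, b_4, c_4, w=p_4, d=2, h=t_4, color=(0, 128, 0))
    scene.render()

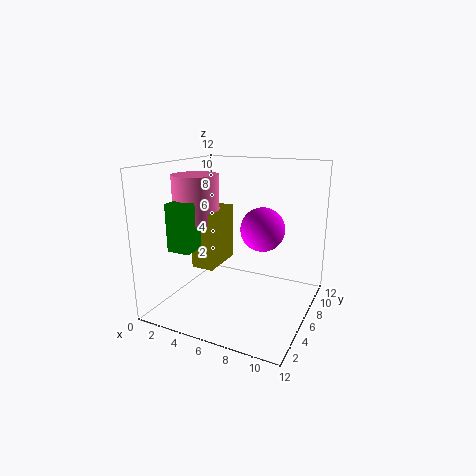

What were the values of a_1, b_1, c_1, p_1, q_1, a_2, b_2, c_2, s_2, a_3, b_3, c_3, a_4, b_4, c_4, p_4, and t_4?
a_1 = 2
b_1 = 5
c_1 = 3
p_1 = 2
q_1 = 4
a_2 = 2
b_2 = 6
c_2 = 7
s_2 = 2
a_3 = 7
b_3 = 9
c_3 = 6
a_4 = 1
b_4 = 3
c_4 = 5
p_4 = 2
t_4 = 4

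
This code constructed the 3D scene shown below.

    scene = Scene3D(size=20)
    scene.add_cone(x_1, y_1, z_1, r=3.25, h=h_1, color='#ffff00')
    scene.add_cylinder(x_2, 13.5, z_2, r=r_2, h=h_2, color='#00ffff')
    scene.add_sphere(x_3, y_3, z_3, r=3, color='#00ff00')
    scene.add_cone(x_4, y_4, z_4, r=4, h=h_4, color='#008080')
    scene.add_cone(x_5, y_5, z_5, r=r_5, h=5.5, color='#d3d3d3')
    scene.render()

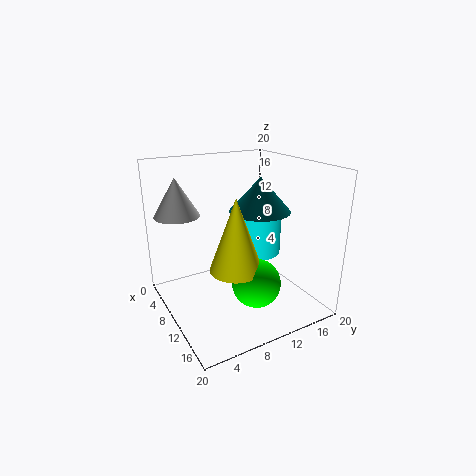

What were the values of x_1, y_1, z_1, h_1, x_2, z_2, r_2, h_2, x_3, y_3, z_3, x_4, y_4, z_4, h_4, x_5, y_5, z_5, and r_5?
x_1 = 15.25, y_1 = 6.75, z_1 = 8.5, h_1 = 9, x_2 = 9.25, z_2 = 7, r_2 = 3.5, h_2 = 5.75, x_3 = 16.75, y_3 = 8.75, z_3 = 6.75, x_4 = 12.25, y_4 = 12, z_4 = 14.25, h_4 = 4.5, x_5 = 4, y_5 = 3.5, z_5 = 12.5, r_5 = 3.25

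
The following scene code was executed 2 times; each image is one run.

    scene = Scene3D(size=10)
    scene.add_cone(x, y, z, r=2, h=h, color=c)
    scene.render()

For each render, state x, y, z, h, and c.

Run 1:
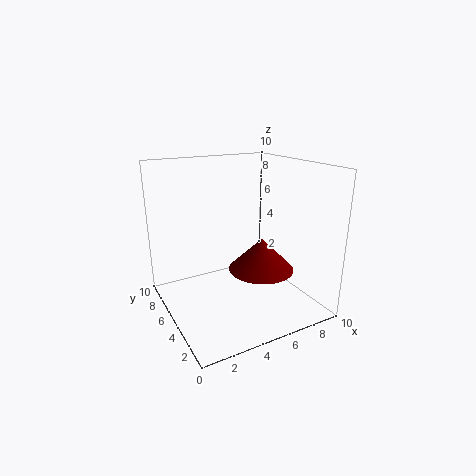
x = 5, y = 2, z = 4, h = 2, c = 'maroon'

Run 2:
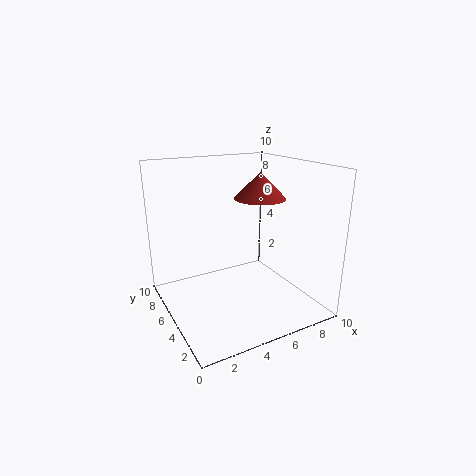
x = 8, y = 7, z = 7, h = 2, c = 'brown'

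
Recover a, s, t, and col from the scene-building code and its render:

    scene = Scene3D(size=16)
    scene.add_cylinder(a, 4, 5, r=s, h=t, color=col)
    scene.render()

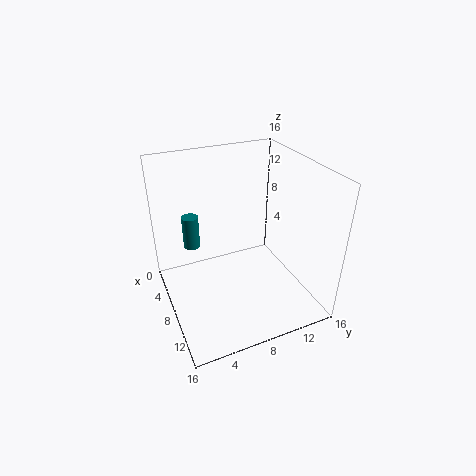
a = 3; s = 1; t = 4; col = 'teal'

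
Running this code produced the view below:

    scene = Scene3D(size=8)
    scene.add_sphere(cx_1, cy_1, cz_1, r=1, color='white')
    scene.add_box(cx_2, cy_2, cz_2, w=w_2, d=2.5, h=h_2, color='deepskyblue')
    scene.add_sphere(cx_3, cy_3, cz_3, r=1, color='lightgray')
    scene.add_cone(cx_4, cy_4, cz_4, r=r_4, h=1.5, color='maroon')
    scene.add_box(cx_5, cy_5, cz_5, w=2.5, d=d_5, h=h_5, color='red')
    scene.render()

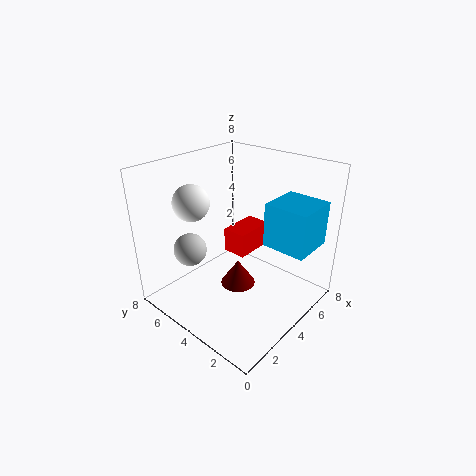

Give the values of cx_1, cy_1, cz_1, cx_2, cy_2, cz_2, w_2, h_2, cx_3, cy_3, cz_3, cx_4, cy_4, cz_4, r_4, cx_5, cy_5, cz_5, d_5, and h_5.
cx_1 = 2.5; cy_1 = 6; cz_1 = 6; cx_2 = 5; cy_2 = 0.5; cz_2 = 3.5; w_2 = 2.5; h_2 = 2.5; cx_3 = 3; cy_3 = 7; cz_3 = 2.5; cx_4 = 4; cy_4 = 4; cz_4 = 1; r_4 = 1; cx_5 = 5; cy_5 = 4.5; cz_5 = 2; d_5 = 1.5; h_5 = 1.5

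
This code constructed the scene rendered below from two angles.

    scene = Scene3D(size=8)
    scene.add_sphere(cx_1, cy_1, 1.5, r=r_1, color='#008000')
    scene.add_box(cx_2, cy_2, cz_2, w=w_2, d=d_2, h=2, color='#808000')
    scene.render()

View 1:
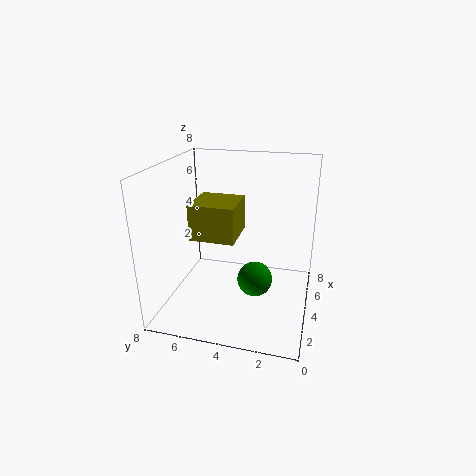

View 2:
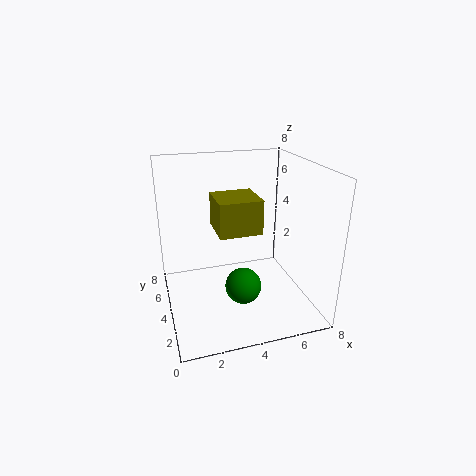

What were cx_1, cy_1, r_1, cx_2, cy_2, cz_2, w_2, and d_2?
cx_1 = 4
cy_1 = 3
r_1 = 1
cx_2 = 3
cy_2 = 4
cz_2 = 4
w_2 = 2.5
d_2 = 2.5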